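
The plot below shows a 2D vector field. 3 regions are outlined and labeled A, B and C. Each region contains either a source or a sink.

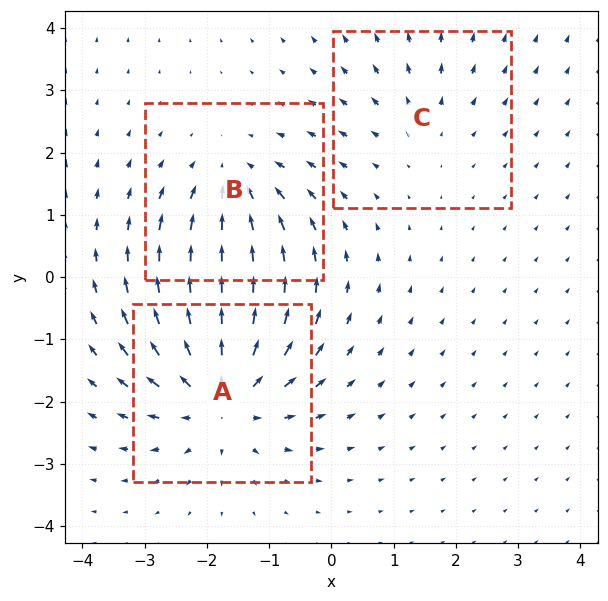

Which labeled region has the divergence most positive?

A

Divergence at each region's feature centre — A: about +5, B: about -3, C: about +2. Region A is most positive.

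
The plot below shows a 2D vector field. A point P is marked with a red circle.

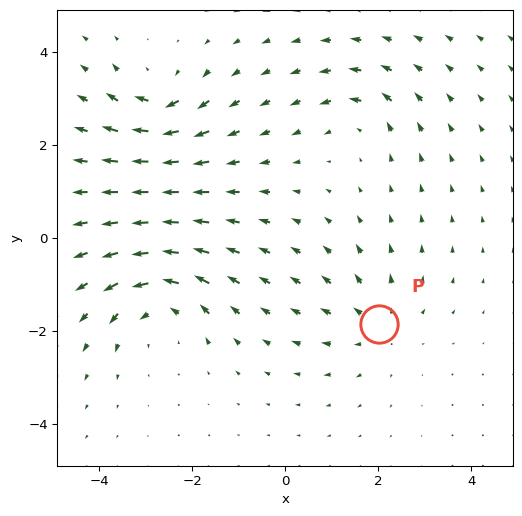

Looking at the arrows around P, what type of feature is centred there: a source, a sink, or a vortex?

At P (2.0, -1.9) the arrows spread outward. Divergence about +3, curl ≈0 — positive divergence with near-zero curl is a source.

source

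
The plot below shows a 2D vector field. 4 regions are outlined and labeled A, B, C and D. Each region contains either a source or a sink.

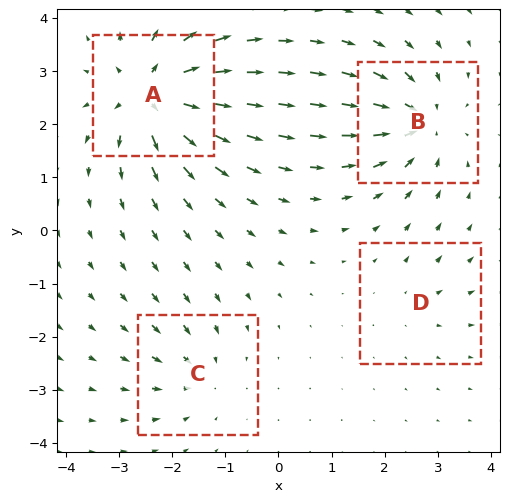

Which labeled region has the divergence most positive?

A

Divergence at each region's feature centre — A: about +8, B: about -6, C: about -4, D: about +2. Region A is most positive.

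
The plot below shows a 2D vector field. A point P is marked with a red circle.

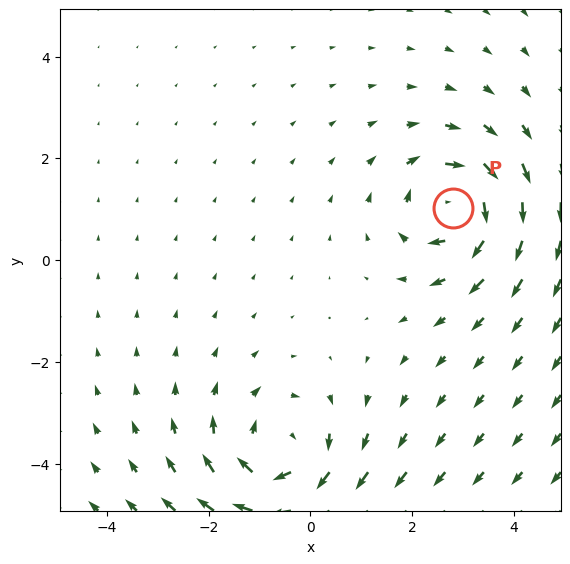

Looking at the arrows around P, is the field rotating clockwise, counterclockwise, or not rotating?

Near P at (2.8, 1.0) the arrows circulate clockwise. The curl (z-component) there is about -4; negative curl means clockwise rotation.

clockwise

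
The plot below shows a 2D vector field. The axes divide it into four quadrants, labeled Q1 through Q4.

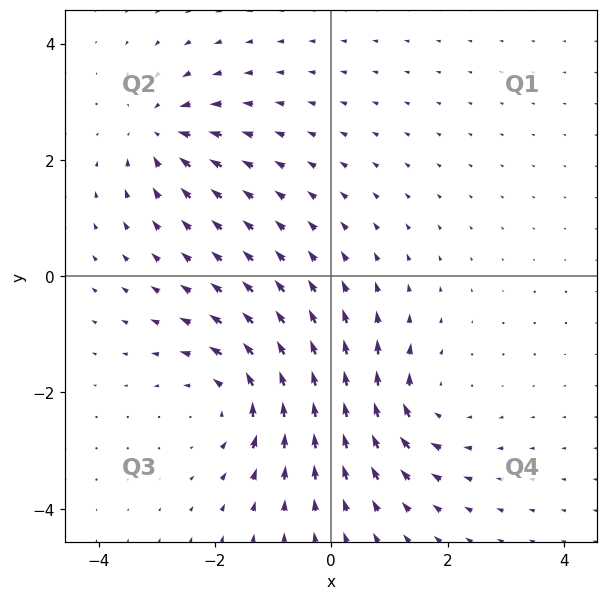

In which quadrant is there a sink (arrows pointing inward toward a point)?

The sink sits at approximately (-2.9, 2.5), which lies in quadrant Q2. The divergence there is about -4, negative as expected for a sink.

Q2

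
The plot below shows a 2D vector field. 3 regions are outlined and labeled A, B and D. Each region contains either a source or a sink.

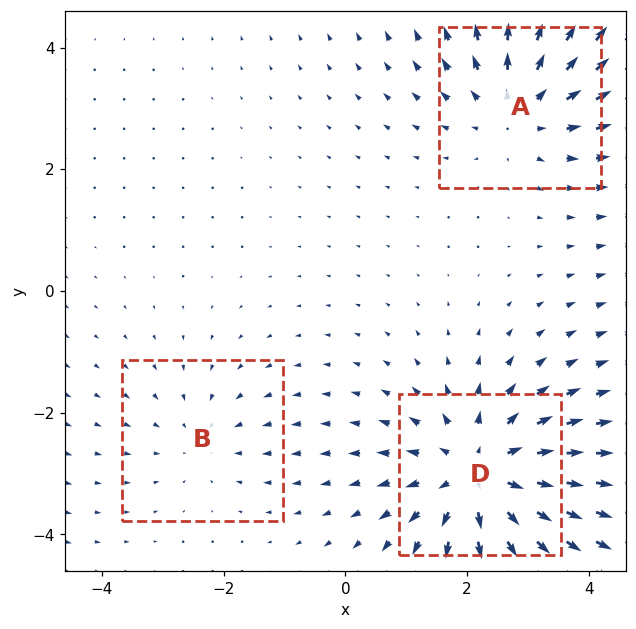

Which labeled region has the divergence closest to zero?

B

Divergence at each region's feature centre — A: about +3, B: about -2, D: about +4. Region B is closest to zero.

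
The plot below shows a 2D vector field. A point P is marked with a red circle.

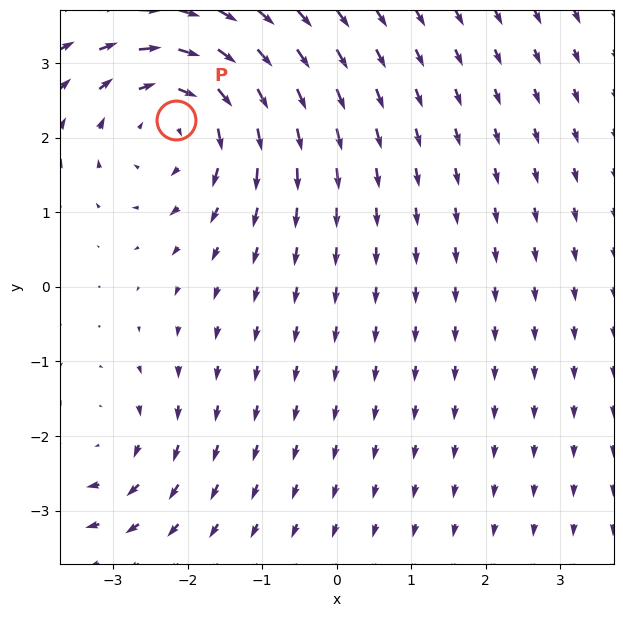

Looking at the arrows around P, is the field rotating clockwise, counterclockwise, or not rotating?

Near P at (-2.2, 2.2) the arrows circulate clockwise. The curl (z-component) there is about -4; negative curl means clockwise rotation.

clockwise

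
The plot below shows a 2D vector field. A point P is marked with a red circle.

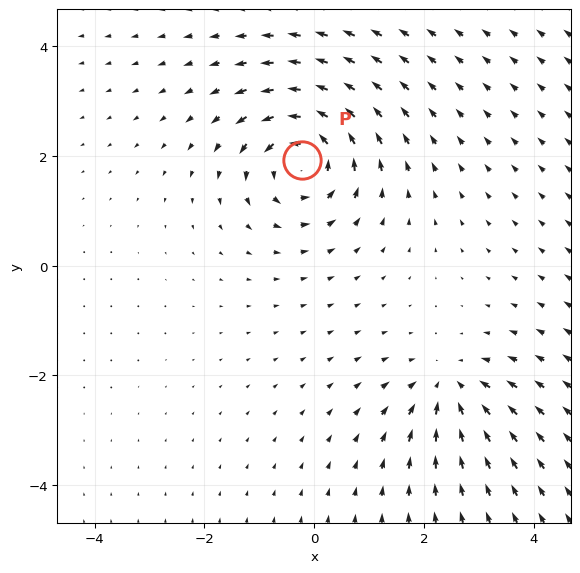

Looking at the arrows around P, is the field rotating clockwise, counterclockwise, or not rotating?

Near P at (-0.2, 1.9) the arrows circulate counterclockwise. The curl (z-component) there is about +5; positive curl means counterclockwise rotation.

counterclockwise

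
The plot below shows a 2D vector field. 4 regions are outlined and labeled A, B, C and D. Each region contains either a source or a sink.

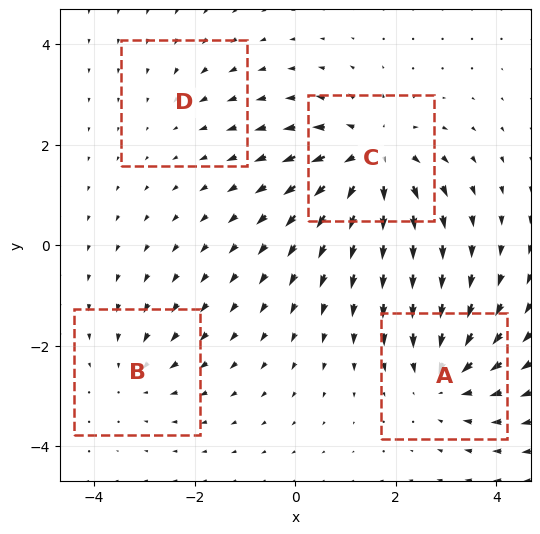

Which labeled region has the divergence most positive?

C

Divergence at each region's feature centre — A: about -5, B: about -3, C: about +7, D: about -2. Region C is most positive.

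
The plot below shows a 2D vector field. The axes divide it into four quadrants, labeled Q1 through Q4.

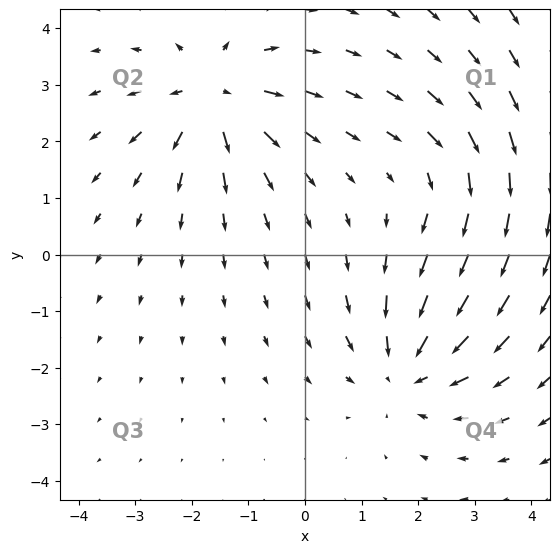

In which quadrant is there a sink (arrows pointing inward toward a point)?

Q4

The sink sits at approximately (1.8, -2.0), which lies in quadrant Q4. The divergence there is about -4, negative as expected for a sink.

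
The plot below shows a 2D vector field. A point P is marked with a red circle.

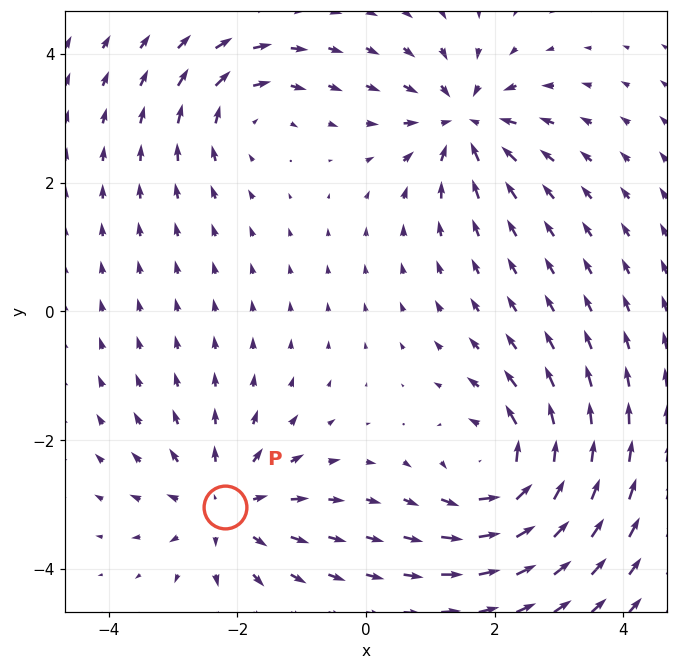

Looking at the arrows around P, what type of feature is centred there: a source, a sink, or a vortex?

At P (-2.2, -3.0) the arrows spread outward. Divergence about +4, curl ≈0 — positive divergence with near-zero curl is a source.

source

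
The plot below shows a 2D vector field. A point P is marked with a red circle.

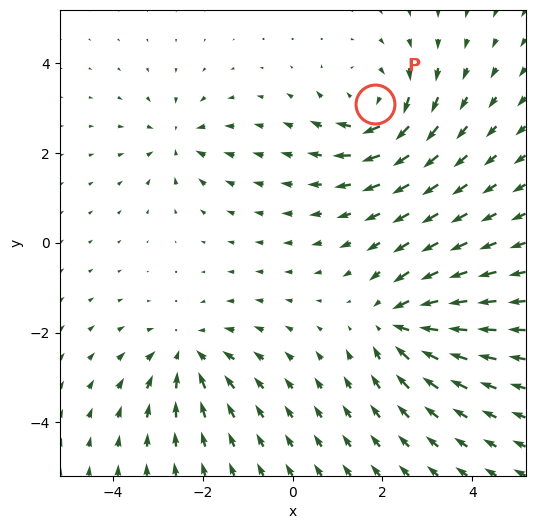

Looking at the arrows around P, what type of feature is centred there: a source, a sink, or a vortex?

vortex

At P (1.8, 3.1) the arrows circulate clockwise. Divergence ≈0, curl about -5 — near-zero divergence with nonzero curl is a vortex.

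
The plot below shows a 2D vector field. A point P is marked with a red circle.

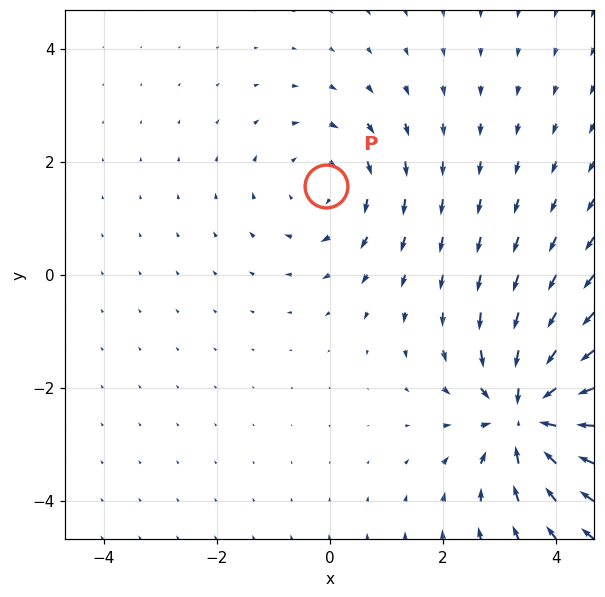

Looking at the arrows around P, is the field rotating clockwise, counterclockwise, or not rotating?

Near P at (-0.1, 1.6) the arrows circulate clockwise. The curl (z-component) there is about -2; negative curl means clockwise rotation.

clockwise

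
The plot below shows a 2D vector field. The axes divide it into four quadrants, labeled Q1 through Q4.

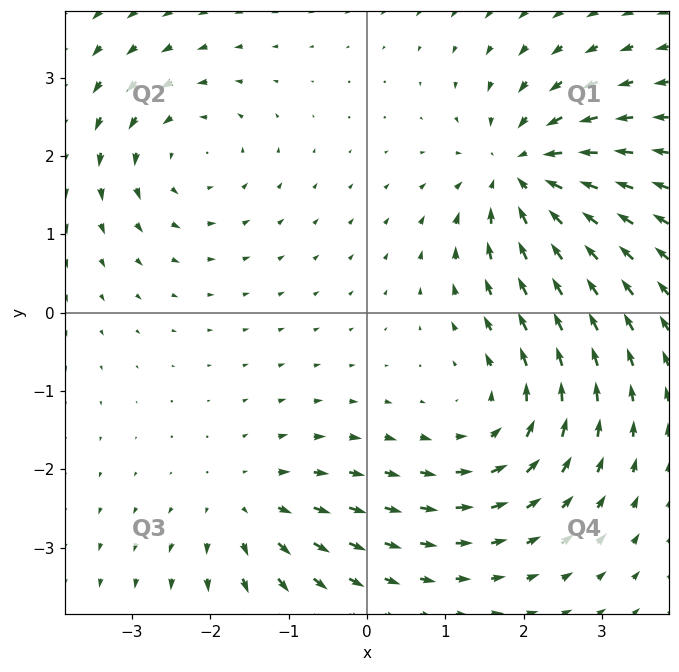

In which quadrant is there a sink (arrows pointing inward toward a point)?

The sink sits at approximately (2.0, 1.8), which lies in quadrant Q1. The divergence there is about -6, negative as expected for a sink.

Q1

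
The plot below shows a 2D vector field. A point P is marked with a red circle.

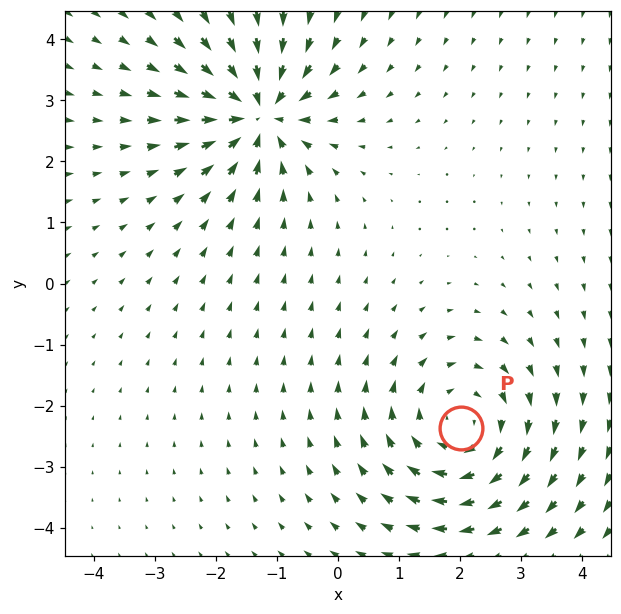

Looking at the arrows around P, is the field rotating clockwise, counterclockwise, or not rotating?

clockwise

Near P at (2.0, -2.4) the arrows circulate clockwise. The curl (z-component) there is about -3; negative curl means clockwise rotation.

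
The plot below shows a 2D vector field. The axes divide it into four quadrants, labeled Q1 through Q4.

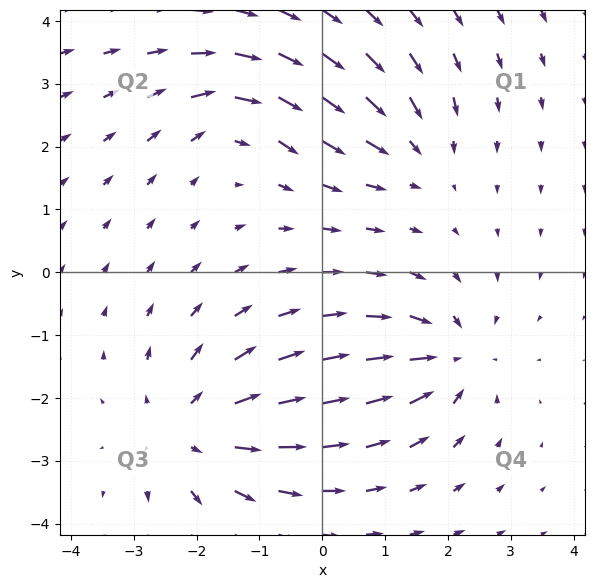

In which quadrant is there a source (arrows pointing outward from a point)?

Q3

The source sits at approximately (-2.1, -2.5), which lies in quadrant Q3. The divergence there is about +4, positive as expected for a source.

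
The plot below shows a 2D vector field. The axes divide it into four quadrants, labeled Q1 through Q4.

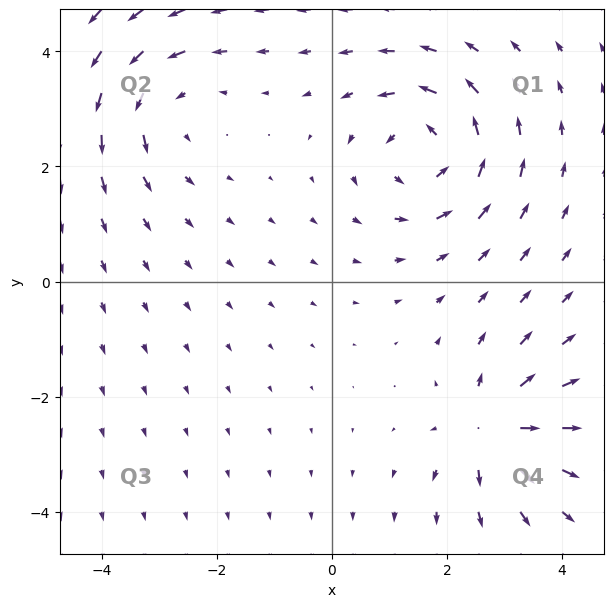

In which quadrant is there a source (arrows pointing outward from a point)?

The source sits at approximately (2.8, -2.6), which lies in quadrant Q4. The divergence there is about +4, positive as expected for a source.

Q4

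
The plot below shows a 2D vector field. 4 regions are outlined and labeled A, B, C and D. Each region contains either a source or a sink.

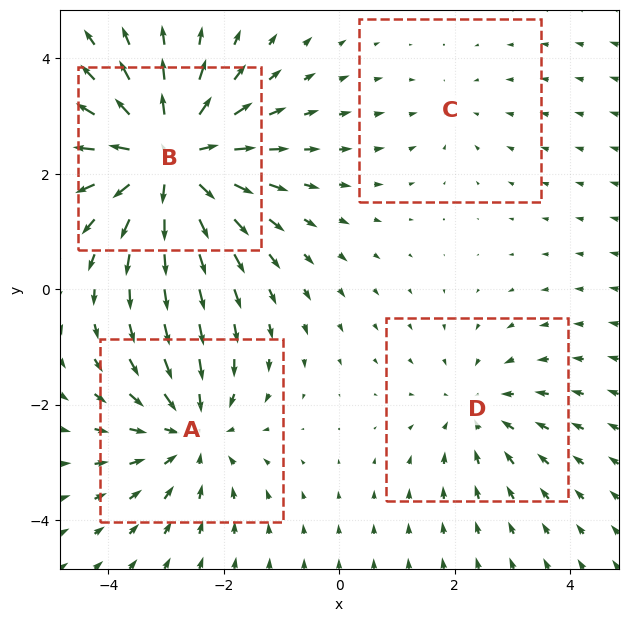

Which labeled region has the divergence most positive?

B

Divergence at each region's feature centre — A: about -4, B: about +7, C: about -2, D: about -3. Region B is most positive.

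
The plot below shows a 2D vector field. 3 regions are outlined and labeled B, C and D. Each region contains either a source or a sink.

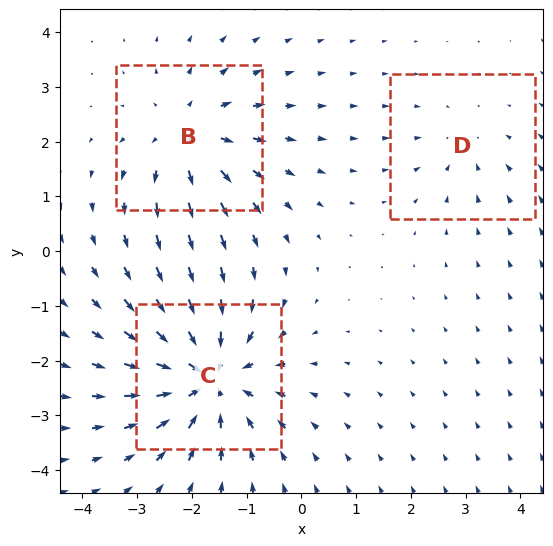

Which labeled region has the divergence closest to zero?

Divergence at each region's feature centre — B: about +3, C: about -5, D: about -2. Region D is closest to zero.

D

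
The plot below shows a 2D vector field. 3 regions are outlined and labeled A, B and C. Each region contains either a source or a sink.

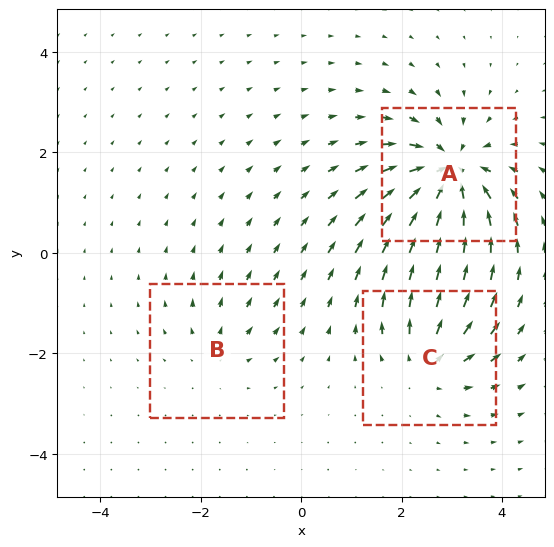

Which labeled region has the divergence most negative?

Divergence at each region's feature centre — A: about -6, B: about +2, C: about +4. Region A is most negative.

A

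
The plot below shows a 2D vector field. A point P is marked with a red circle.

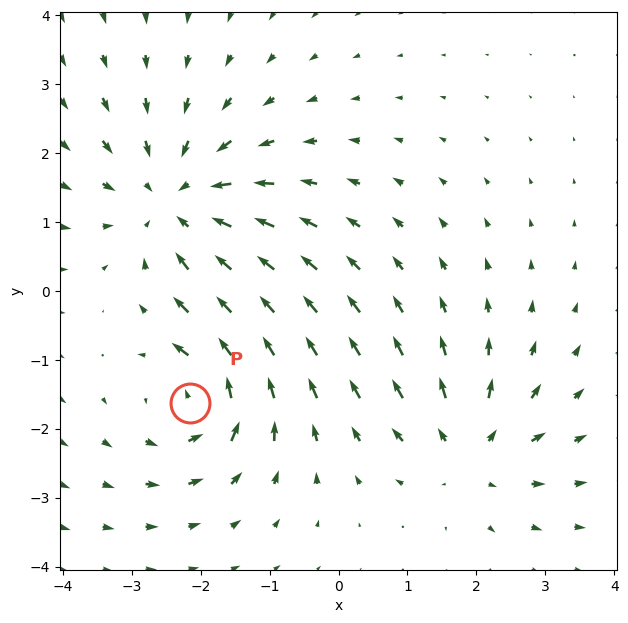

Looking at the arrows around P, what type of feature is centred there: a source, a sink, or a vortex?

vortex

At P (-2.2, -1.6) the arrows circulate counterclockwise. Divergence ≈0, curl about +5 — near-zero divergence with nonzero curl is a vortex.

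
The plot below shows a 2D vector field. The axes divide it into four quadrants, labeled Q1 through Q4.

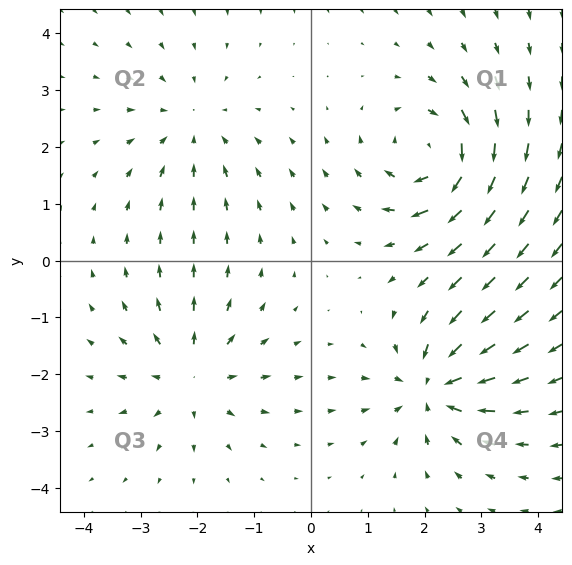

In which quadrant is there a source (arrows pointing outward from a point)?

Q3

The source sits at approximately (-2.1, -2.0), which lies in quadrant Q3. The divergence there is about +4, positive as expected for a source.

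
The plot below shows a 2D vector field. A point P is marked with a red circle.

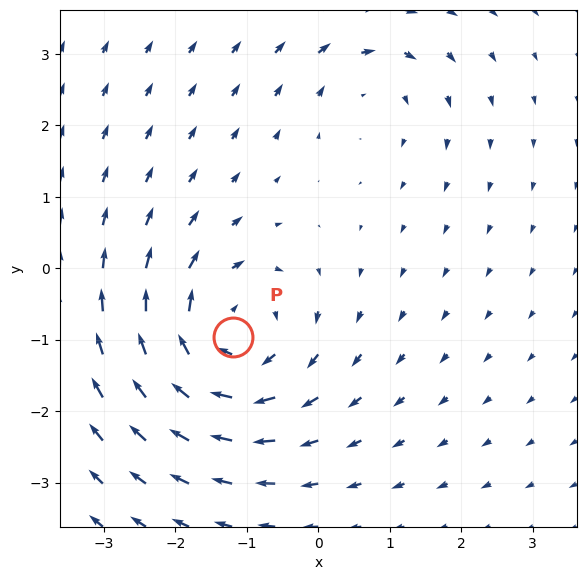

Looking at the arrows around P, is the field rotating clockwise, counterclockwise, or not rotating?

clockwise

Near P at (-1.2, -1.0) the arrows circulate clockwise. The curl (z-component) there is about -5; negative curl means clockwise rotation.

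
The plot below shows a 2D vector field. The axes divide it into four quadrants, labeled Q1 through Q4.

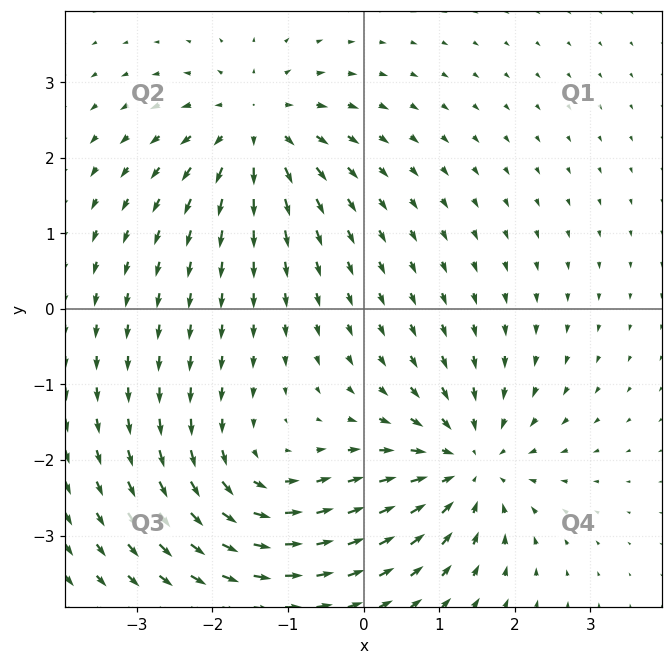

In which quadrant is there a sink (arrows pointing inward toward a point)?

The sink sits at approximately (1.4, -2.1), which lies in quadrant Q4. The divergence there is about -4, negative as expected for a sink.

Q4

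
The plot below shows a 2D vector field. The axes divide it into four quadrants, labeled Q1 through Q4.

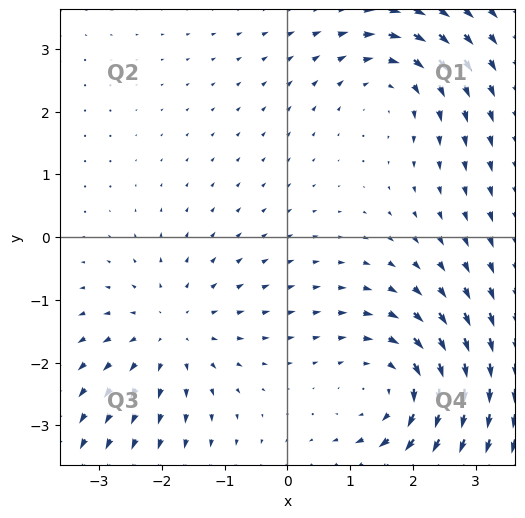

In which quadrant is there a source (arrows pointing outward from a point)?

Q3

The source sits at approximately (-1.8, -1.5), which lies in quadrant Q3. The divergence there is about +2, positive as expected for a source.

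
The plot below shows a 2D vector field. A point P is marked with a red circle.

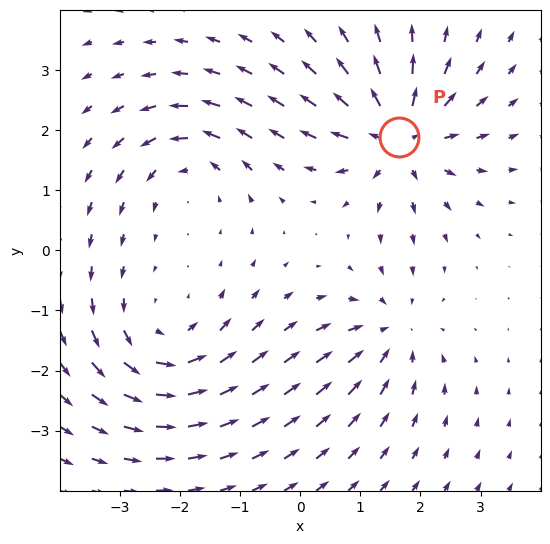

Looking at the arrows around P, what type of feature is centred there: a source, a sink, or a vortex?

source

At P (1.6, 1.9) the arrows spread outward. Divergence about +7, curl ≈0 — positive divergence with near-zero curl is a source.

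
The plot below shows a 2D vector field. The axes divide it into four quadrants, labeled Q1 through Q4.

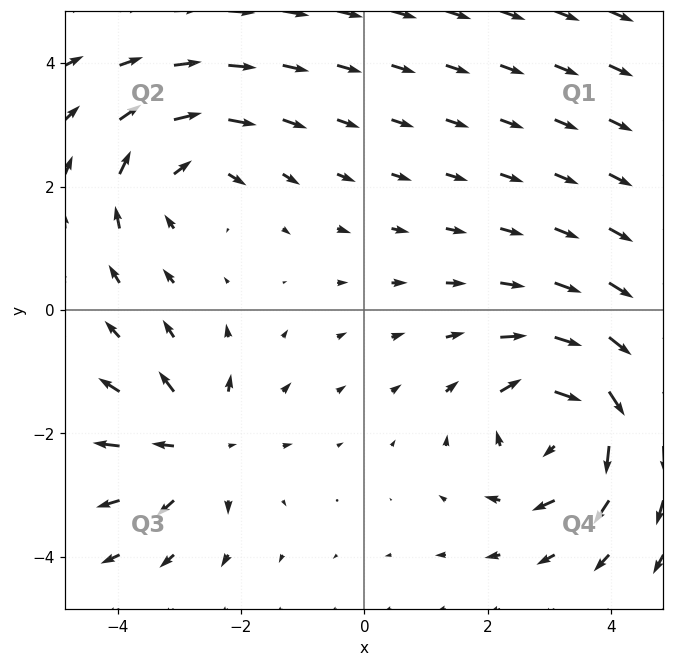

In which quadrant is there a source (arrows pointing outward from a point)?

The source sits at approximately (-2.7, -2.2), which lies in quadrant Q3. The divergence there is about +4, positive as expected for a source.

Q3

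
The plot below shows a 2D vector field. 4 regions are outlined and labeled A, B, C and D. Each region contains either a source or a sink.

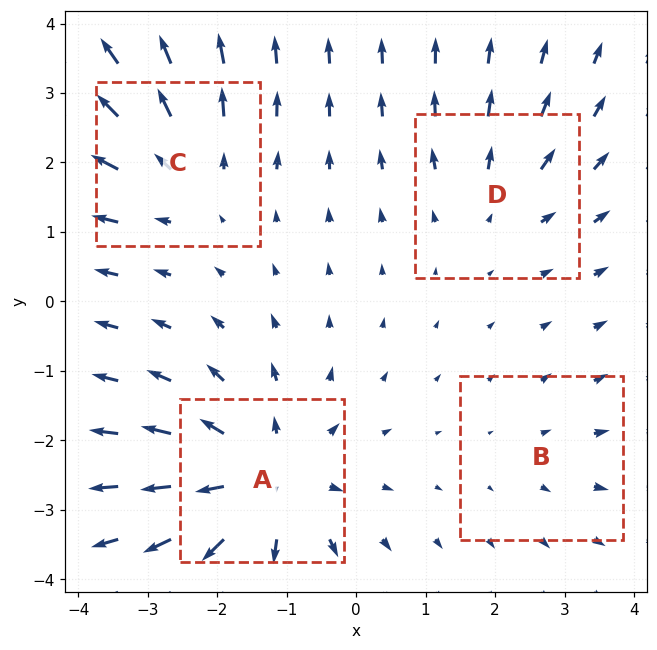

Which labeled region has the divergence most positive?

A

Divergence at each region's feature centre — A: about +6, B: about +2, C: about +4, D: about +3. Region A is most positive.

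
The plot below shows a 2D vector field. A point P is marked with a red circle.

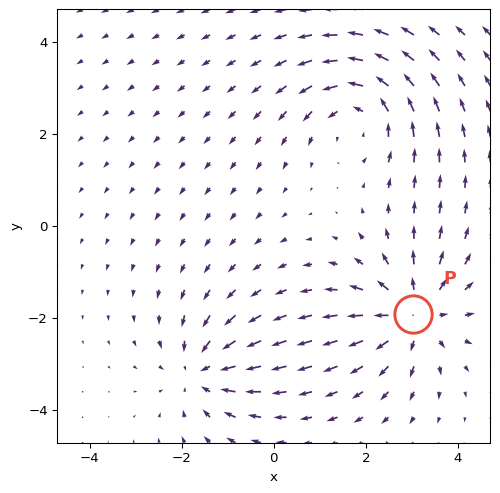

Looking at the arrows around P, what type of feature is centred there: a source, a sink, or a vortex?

At P (3.0, -1.9) the arrows spread outward. Divergence about +5, curl ≈0 — positive divergence with near-zero curl is a source.

source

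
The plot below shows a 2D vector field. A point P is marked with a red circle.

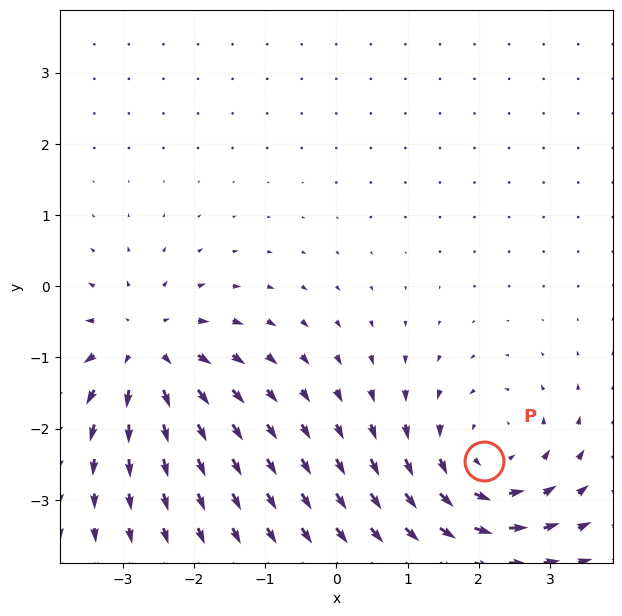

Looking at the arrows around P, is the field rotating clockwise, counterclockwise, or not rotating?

counterclockwise

Near P at (2.1, -2.4) the arrows circulate counterclockwise. The curl (z-component) there is about +4; positive curl means counterclockwise rotation.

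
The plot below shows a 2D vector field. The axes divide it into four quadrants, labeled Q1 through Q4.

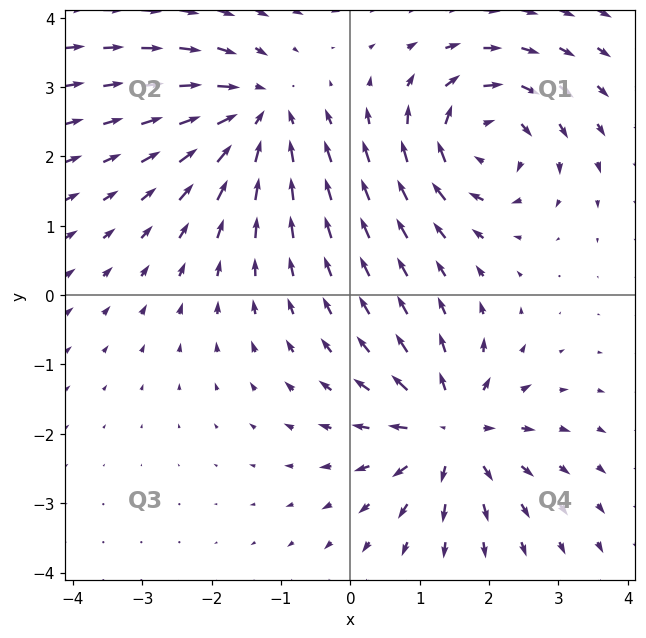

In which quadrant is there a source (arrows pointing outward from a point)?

The source sits at approximately (1.4, -1.9), which lies in quadrant Q4. The divergence there is about +6, positive as expected for a source.

Q4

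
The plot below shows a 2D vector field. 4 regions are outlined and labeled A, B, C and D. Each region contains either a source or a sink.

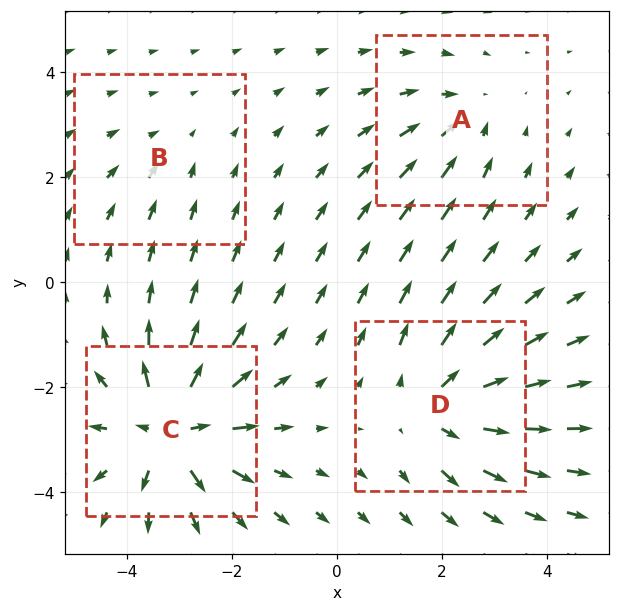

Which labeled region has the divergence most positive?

Divergence at each region's feature centre — A: about -3, B: about -2, C: about +7, D: about +5. Region C is most positive.

C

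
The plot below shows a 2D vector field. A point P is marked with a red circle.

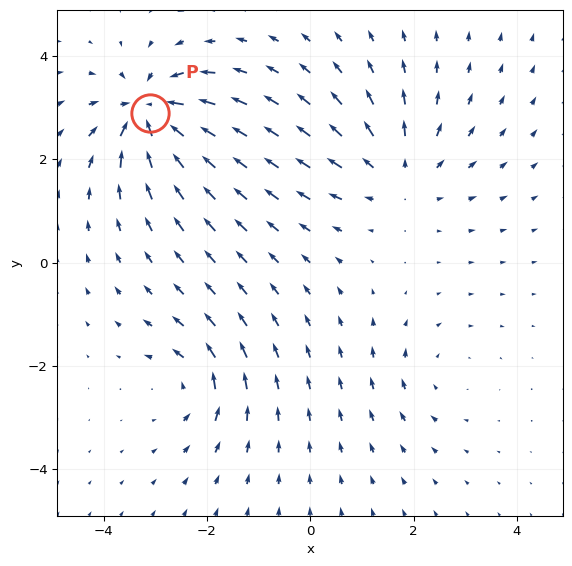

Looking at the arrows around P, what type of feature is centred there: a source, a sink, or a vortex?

At P (-3.1, 2.9) the arrows converge inward. Divergence about -7, curl ≈0 — negative divergence with near-zero curl is a sink.

sink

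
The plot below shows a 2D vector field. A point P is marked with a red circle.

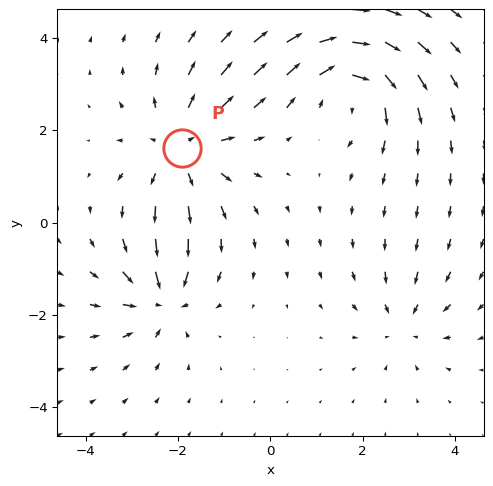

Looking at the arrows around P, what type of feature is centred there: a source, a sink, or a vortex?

At P (-1.9, 1.6) the arrows spread outward. Divergence about +4, curl ≈0 — positive divergence with near-zero curl is a source.

source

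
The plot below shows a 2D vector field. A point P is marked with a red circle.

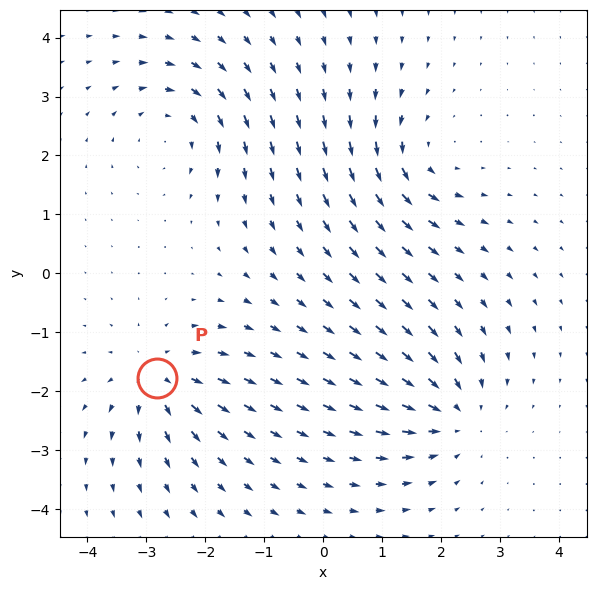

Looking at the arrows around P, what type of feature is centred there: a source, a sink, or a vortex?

source

At P (-2.8, -1.8) the arrows spread outward. Divergence about +6, curl ≈0 — positive divergence with near-zero curl is a source.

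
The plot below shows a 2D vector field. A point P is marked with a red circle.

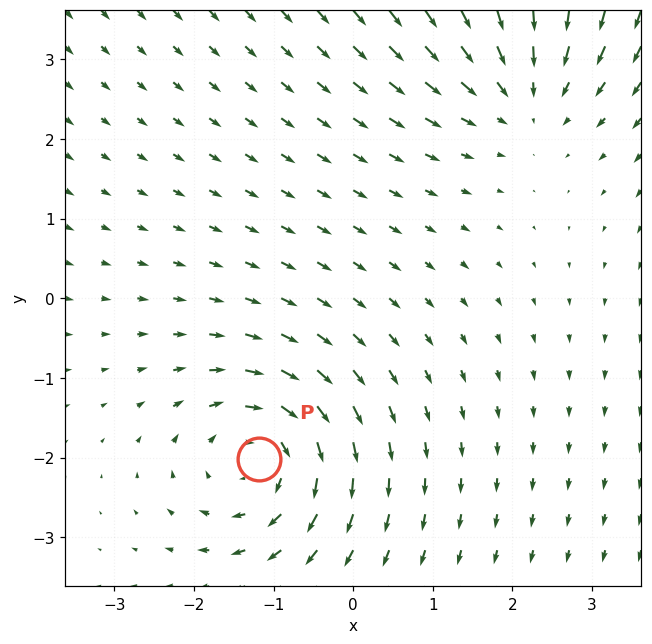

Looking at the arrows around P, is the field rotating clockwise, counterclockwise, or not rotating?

clockwise

Near P at (-1.2, -2.0) the arrows circulate clockwise. The curl (z-component) there is about -4; negative curl means clockwise rotation.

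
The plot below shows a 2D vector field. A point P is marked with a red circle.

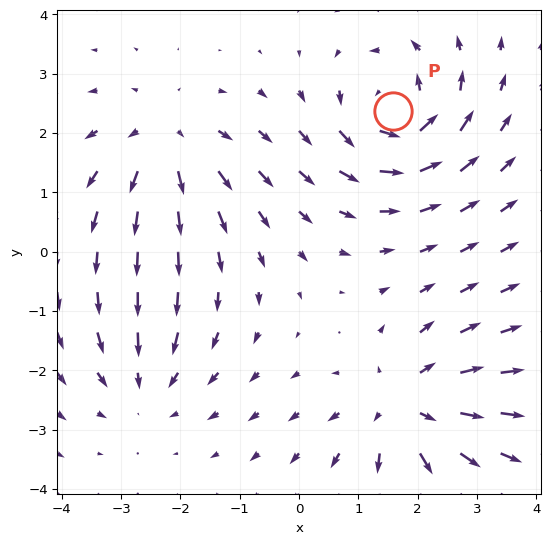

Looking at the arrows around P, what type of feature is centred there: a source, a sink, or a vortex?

vortex

At P (1.6, 2.4) the arrows circulate counterclockwise. Divergence ≈0, curl about +6 — near-zero divergence with nonzero curl is a vortex.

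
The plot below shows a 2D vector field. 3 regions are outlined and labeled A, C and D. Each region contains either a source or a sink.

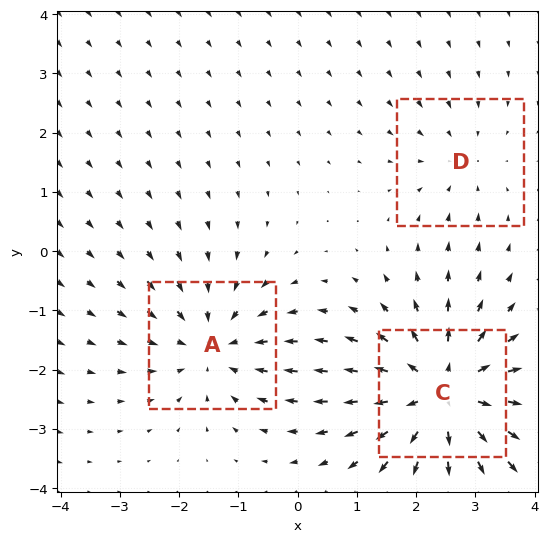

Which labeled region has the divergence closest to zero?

Divergence at each region's feature centre — A: about -3, C: about +5, D: about -2. Region D is closest to zero.

D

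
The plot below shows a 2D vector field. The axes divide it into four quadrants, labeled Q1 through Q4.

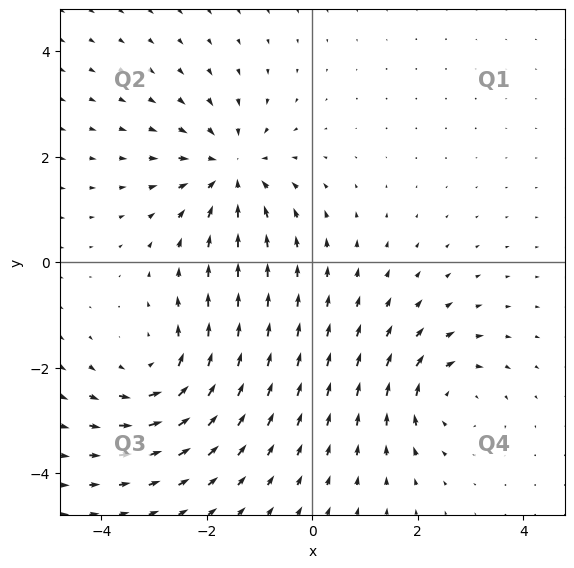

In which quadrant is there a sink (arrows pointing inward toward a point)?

Q2

The sink sits at approximately (-1.5, 1.7), which lies in quadrant Q2. The divergence there is about -5, negative as expected for a sink.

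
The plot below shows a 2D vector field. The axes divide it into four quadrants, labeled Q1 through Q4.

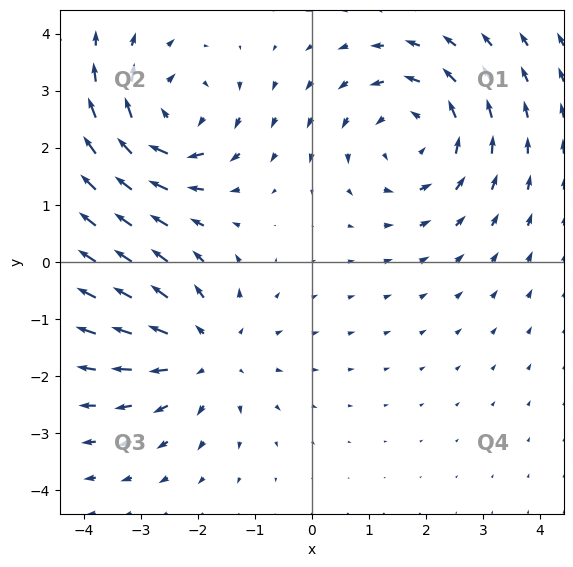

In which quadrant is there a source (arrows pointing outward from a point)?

The source sits at approximately (-1.9, -1.6), which lies in quadrant Q3. The divergence there is about +4, positive as expected for a source.

Q3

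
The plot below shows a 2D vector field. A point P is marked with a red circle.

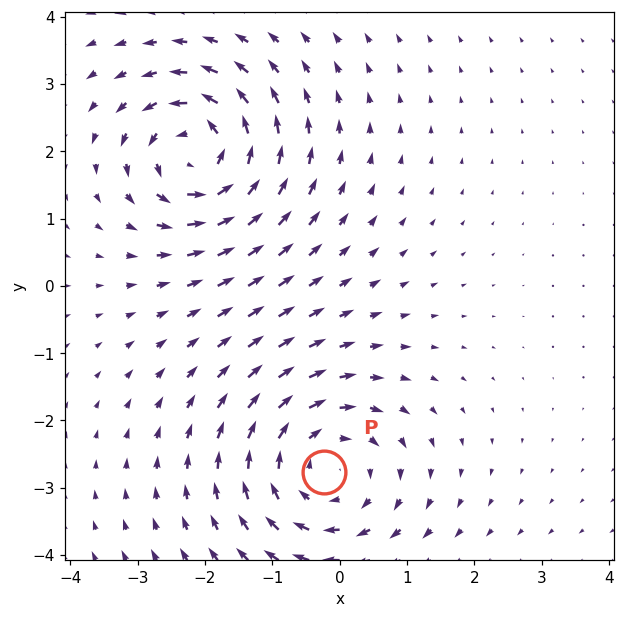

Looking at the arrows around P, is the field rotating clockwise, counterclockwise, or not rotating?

clockwise

Near P at (-0.2, -2.8) the arrows circulate clockwise. The curl (z-component) there is about -4; negative curl means clockwise rotation.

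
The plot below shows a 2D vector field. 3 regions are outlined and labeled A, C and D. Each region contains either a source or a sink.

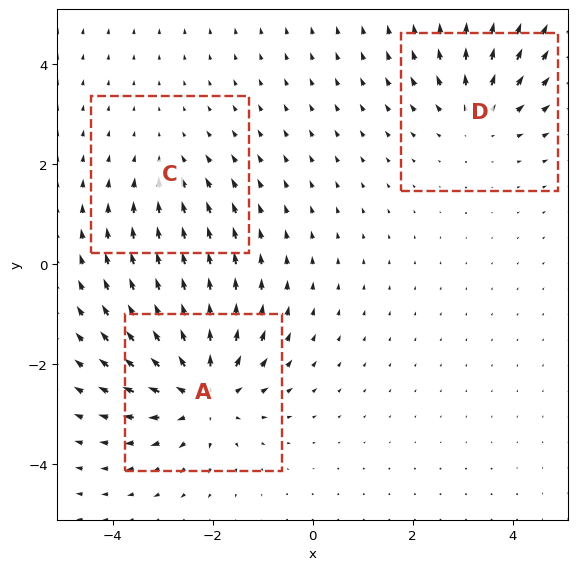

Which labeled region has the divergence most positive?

A

Divergence at each region's feature centre — A: about +5, C: about -2, D: about +3. Region A is most positive.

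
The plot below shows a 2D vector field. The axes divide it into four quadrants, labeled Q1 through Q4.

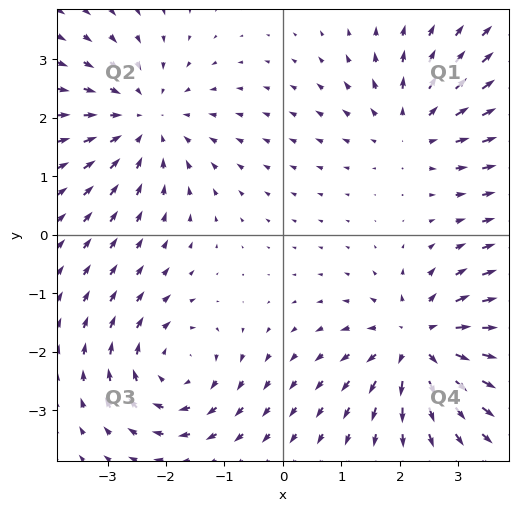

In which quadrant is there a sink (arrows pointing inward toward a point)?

Q2

The sink sits at approximately (-2.4, 2.0), which lies in quadrant Q2. The divergence there is about -4, negative as expected for a sink.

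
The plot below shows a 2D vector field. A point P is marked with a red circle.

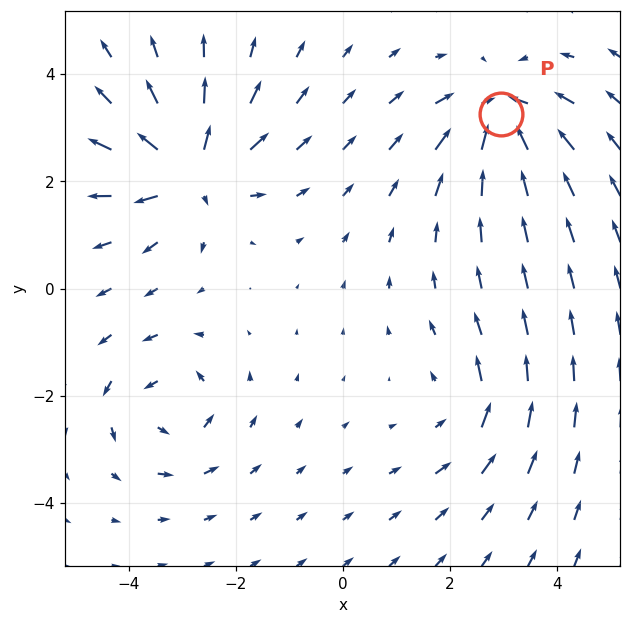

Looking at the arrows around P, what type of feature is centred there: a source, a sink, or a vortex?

sink

At P (2.9, 3.3) the arrows converge inward. Divergence about -6, curl ≈0 — negative divergence with near-zero curl is a sink.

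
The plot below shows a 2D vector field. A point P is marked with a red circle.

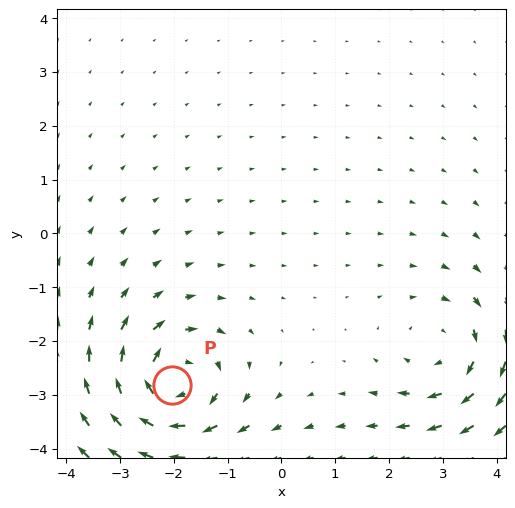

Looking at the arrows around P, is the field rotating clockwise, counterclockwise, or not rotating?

clockwise

Near P at (-2.0, -2.8) the arrows circulate clockwise. The curl (z-component) there is about -6; negative curl means clockwise rotation.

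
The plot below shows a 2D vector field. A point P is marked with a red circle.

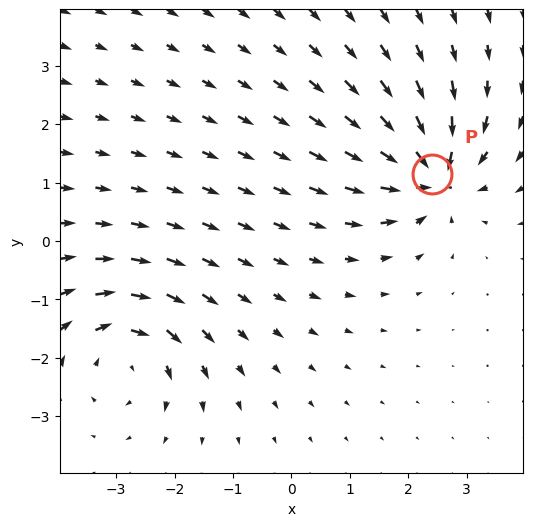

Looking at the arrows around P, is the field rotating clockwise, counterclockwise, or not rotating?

not rotating

Near P at (2.4, 1.1) the arrows show no circulation. The curl there is ≈0.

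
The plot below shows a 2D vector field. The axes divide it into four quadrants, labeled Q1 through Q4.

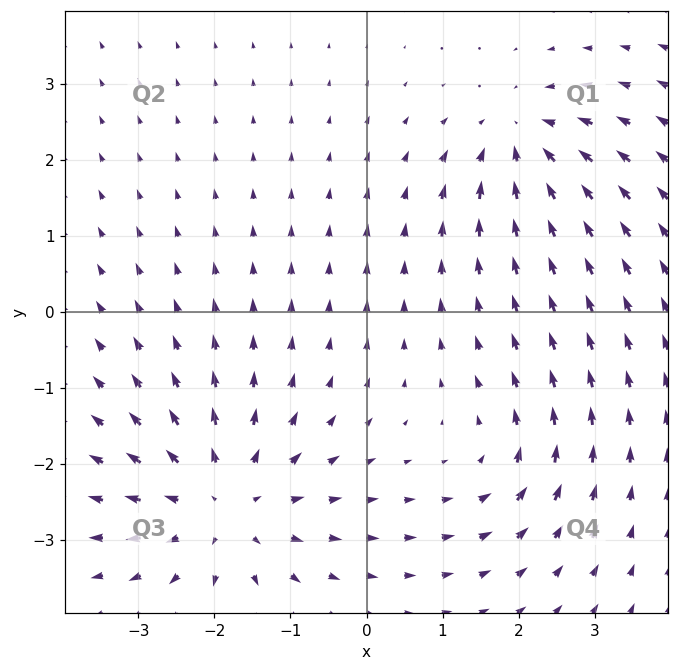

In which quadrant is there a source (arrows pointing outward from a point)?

Q3

The source sits at approximately (-1.9, -2.5), which lies in quadrant Q3. The divergence there is about +4, positive as expected for a source.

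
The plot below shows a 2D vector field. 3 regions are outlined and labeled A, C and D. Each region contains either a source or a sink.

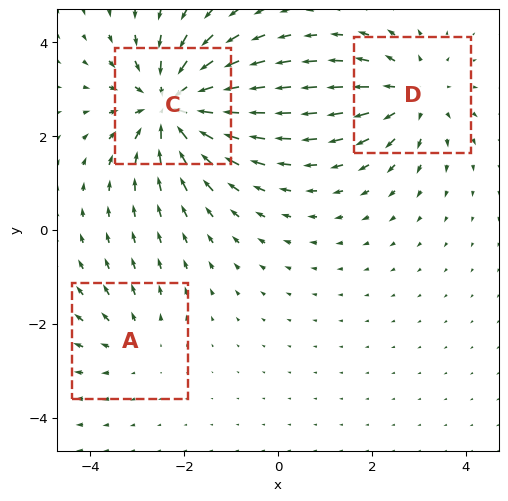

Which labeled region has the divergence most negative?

C

Divergence at each region's feature centre — A: about +2, C: about -5, D: about +3. Region C is most negative.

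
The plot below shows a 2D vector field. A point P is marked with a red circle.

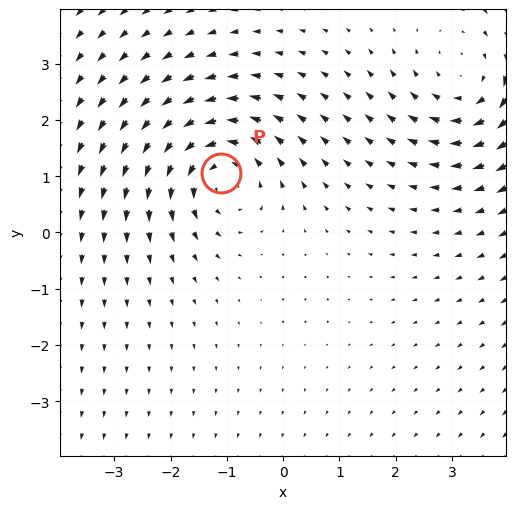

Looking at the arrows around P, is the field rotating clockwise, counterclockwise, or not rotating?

counterclockwise

Near P at (-1.1, 1.1) the arrows circulate counterclockwise. The curl (z-component) there is about +4; positive curl means counterclockwise rotation.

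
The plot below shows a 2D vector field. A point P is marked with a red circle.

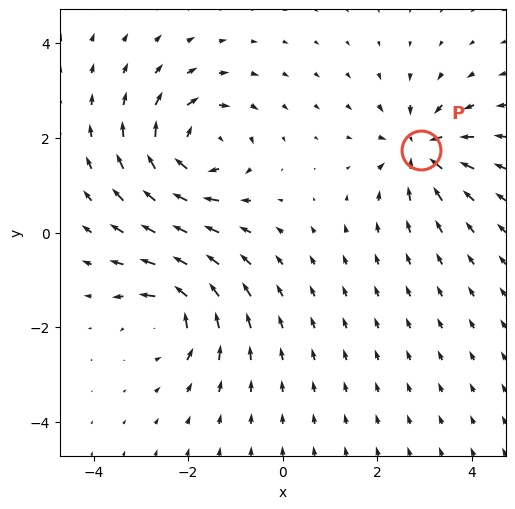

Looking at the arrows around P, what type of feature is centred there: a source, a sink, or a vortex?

sink

At P (2.9, 1.8) the arrows converge inward. Divergence about -5, curl ≈0 — negative divergence with near-zero curl is a sink.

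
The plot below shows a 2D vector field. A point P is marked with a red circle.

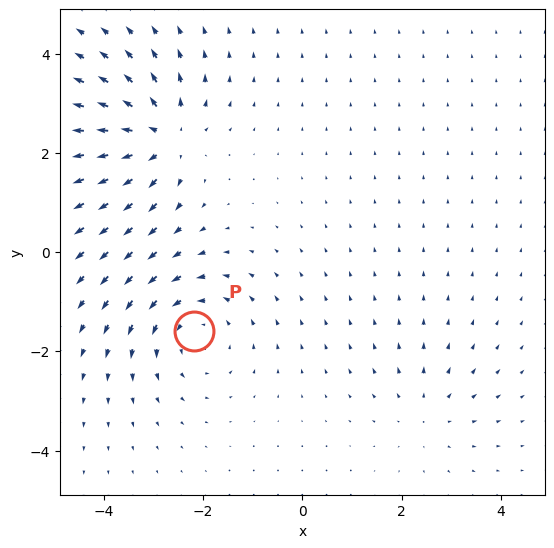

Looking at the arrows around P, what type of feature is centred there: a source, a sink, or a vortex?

At P (-2.2, -1.6) the arrows circulate counterclockwise. Divergence ≈0, curl about +4 — near-zero divergence with nonzero curl is a vortex.

vortex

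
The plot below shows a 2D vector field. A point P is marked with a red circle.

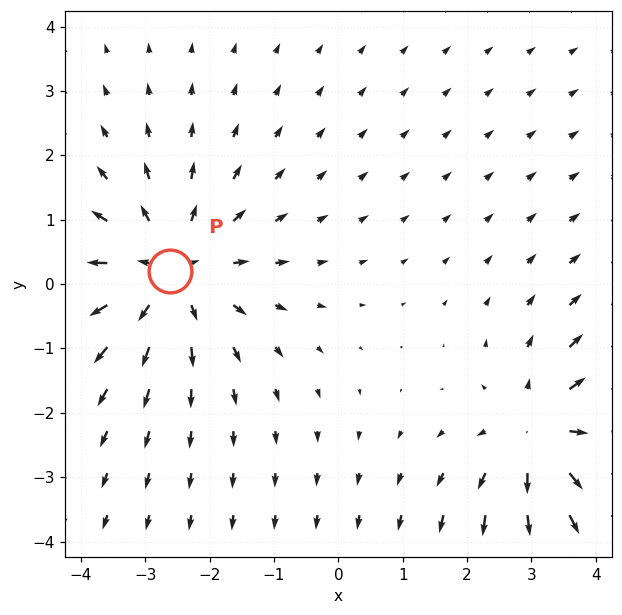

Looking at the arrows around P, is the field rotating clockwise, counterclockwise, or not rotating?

Near P at (-2.6, 0.2) the arrows show no circulation. The curl there is ≈0.

not rotating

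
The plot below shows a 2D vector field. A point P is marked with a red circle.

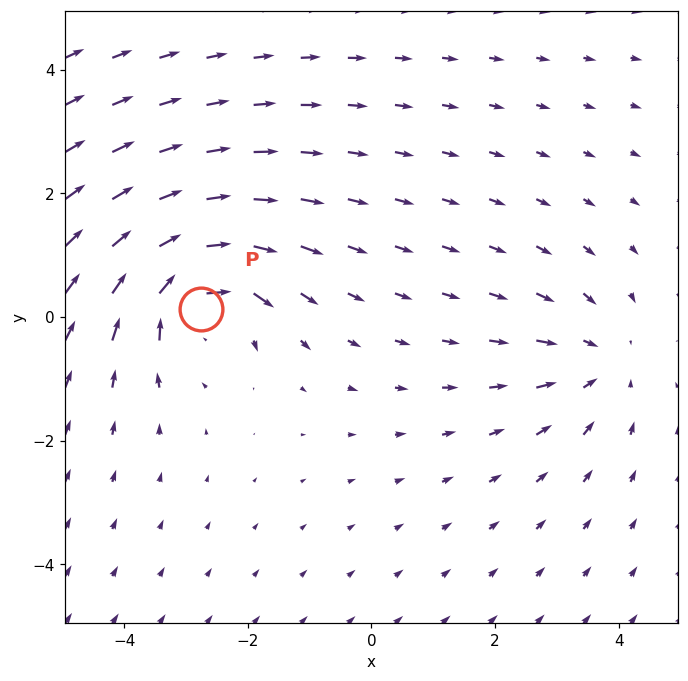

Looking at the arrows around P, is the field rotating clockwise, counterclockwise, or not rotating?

Near P at (-2.8, 0.1) the arrows circulate clockwise. The curl (z-component) there is about -5; negative curl means clockwise rotation.

clockwise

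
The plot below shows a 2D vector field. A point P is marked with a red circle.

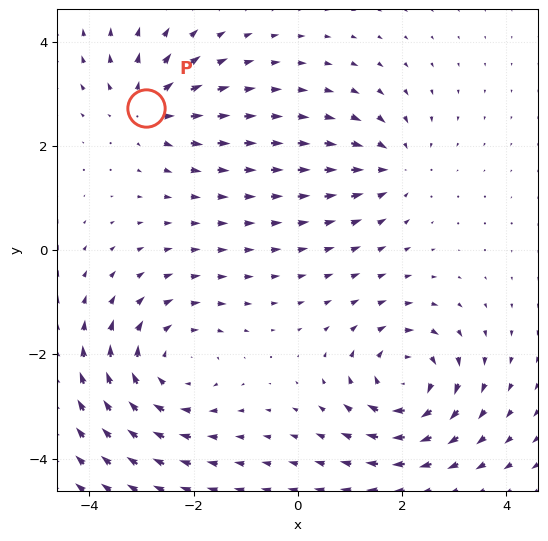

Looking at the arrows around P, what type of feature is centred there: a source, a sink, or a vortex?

At P (-2.9, 2.7) the arrows spread outward. Divergence about +4, curl ≈0 — positive divergence with near-zero curl is a source.

source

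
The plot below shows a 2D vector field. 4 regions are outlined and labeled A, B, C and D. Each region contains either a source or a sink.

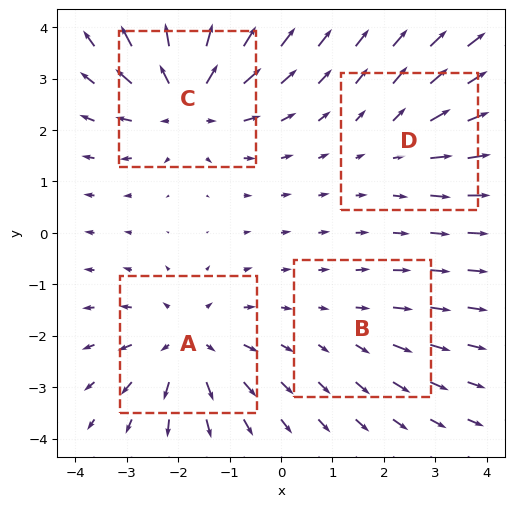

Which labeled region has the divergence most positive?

C

Divergence at each region's feature centre — A: about +5, B: about +2, C: about +6, D: about +3. Region C is most positive.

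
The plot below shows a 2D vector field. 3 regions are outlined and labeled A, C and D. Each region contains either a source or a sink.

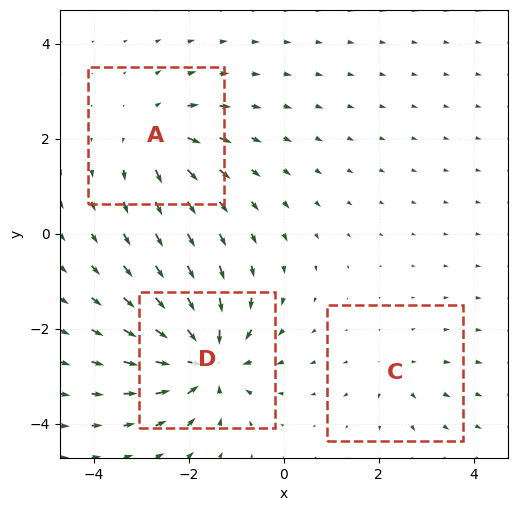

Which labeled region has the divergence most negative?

D

Divergence at each region's feature centre — A: about +4, C: about +2, D: about -6. Region D is most negative.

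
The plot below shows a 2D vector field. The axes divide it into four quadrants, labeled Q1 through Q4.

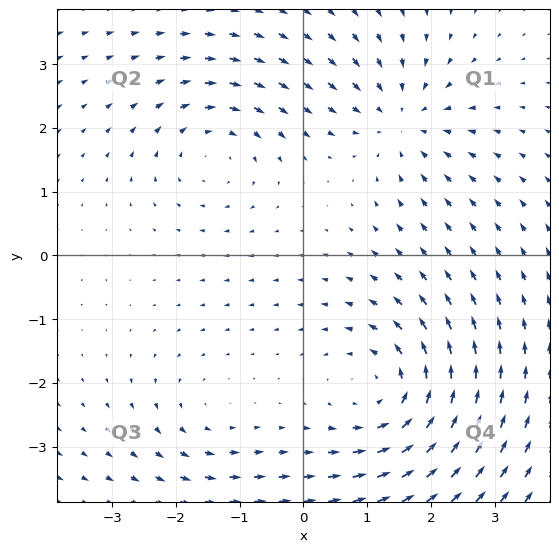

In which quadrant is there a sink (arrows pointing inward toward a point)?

Q1

The sink sits at approximately (1.6, 2.1), which lies in quadrant Q1. The divergence there is about -4, negative as expected for a sink.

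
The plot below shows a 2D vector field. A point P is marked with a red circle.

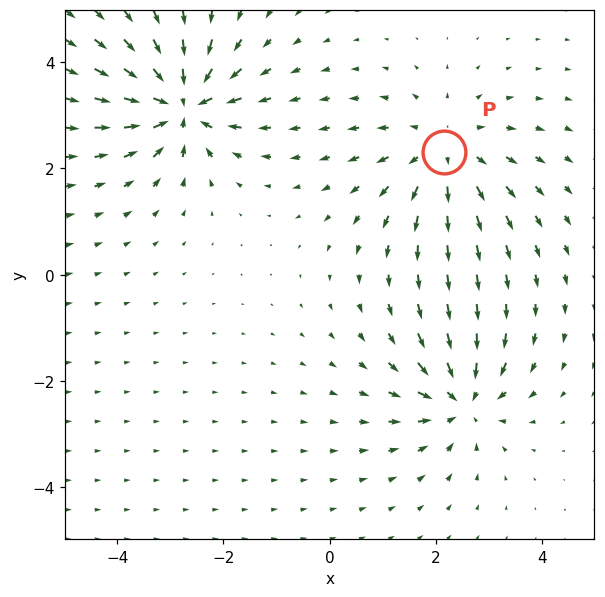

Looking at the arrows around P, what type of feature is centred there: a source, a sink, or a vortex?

At P (2.2, 2.3) the arrows spread outward. Divergence about +4, curl ≈0 — positive divergence with near-zero curl is a source.

source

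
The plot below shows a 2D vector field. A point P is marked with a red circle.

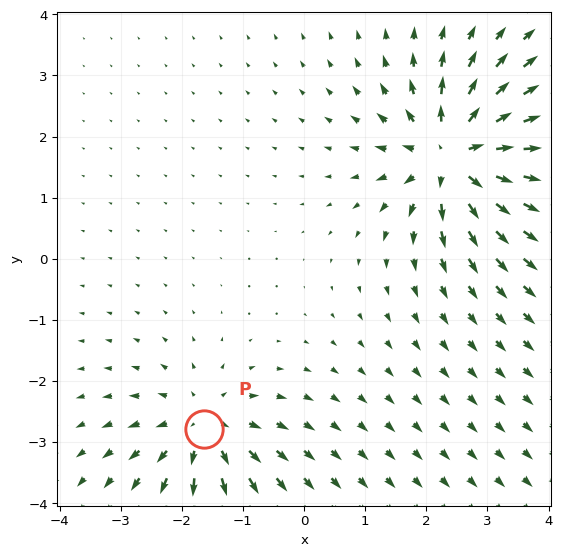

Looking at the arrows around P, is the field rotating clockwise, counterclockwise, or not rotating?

Near P at (-1.6, -2.8) the arrows show no circulation. The curl there is ≈0.

not rotating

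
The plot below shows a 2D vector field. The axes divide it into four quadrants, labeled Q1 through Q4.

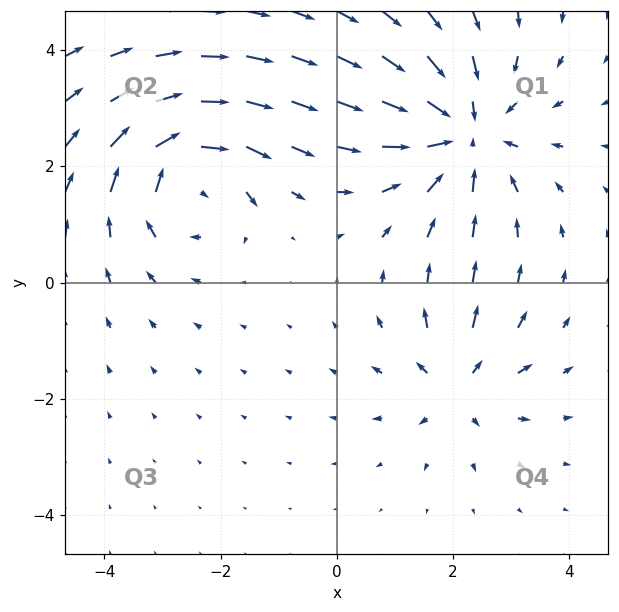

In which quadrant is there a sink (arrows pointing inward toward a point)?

The sink sits at approximately (2.2, 2.6), which lies in quadrant Q1. The divergence there is about -4, negative as expected for a sink.

Q1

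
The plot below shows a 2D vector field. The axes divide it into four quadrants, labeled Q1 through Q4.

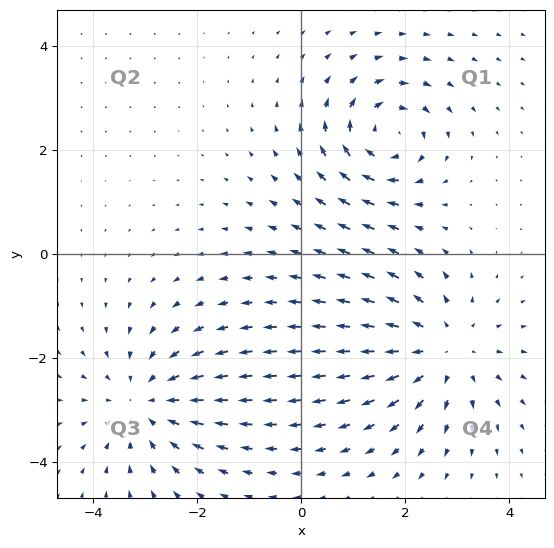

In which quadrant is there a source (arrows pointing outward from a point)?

Q4

The source sits at approximately (2.7, -1.8), which lies in quadrant Q4. The divergence there is about +4, positive as expected for a source.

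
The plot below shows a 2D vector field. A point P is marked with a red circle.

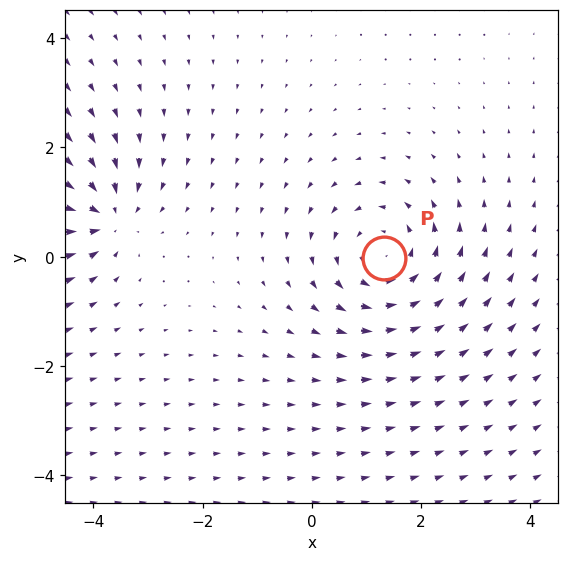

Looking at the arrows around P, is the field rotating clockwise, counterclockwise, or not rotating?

counterclockwise

Near P at (1.3, -0.0) the arrows circulate counterclockwise. The curl (z-component) there is about +4; positive curl means counterclockwise rotation.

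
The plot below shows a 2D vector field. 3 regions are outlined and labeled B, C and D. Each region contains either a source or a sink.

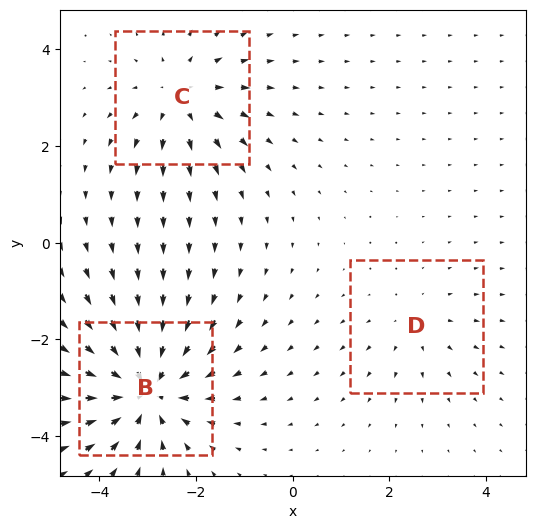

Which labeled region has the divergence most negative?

Divergence at each region's feature centre — B: about -5, C: about +3, D: about +2. Region B is most negative.

B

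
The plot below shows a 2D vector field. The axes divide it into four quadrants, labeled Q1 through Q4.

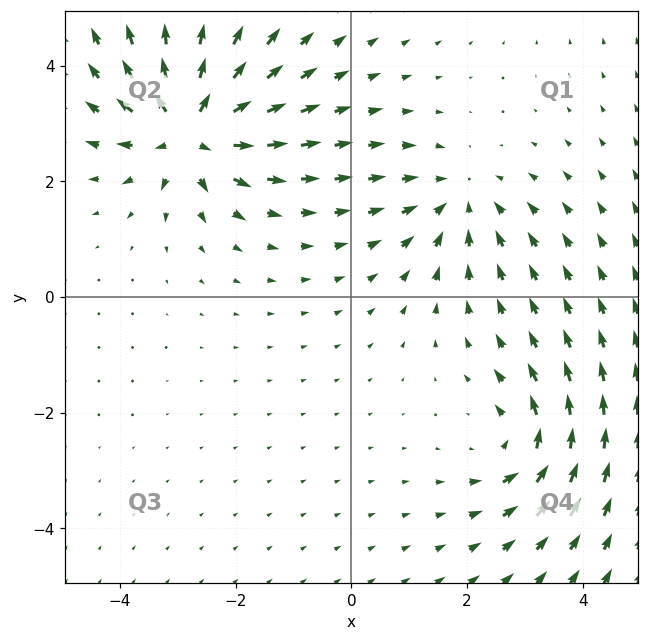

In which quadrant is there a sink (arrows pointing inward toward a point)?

The sink sits at approximately (1.9, 1.7), which lies in quadrant Q1. The divergence there is about -3, negative as expected for a sink.

Q1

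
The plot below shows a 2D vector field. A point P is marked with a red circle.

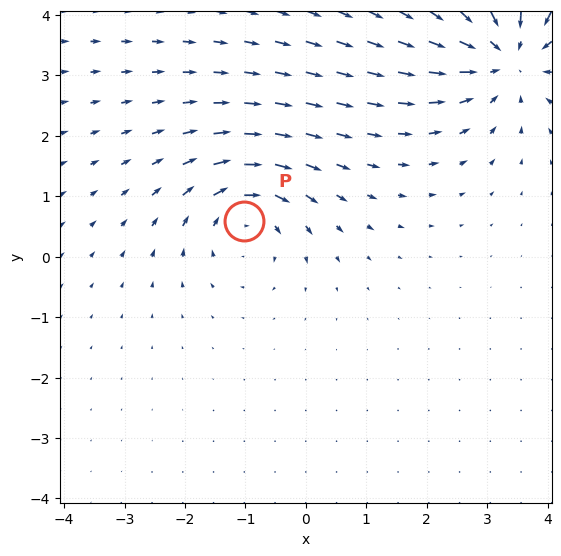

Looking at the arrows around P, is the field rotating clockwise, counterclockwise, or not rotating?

Near P at (-1.0, 0.6) the arrows circulate clockwise. The curl (z-component) there is about -3; negative curl means clockwise rotation.

clockwise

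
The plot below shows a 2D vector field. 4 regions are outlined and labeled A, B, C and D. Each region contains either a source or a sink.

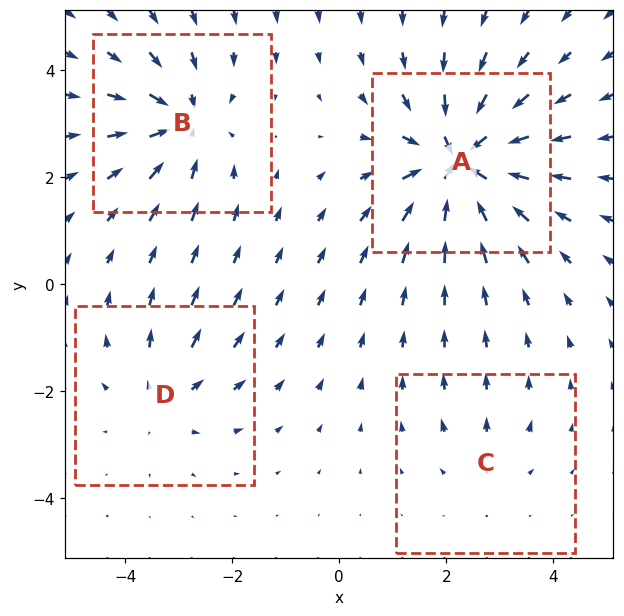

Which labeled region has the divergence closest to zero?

Divergence at each region's feature centre — A: about -8, B: about -5, C: about +2, D: about +3. Region C is closest to zero.

C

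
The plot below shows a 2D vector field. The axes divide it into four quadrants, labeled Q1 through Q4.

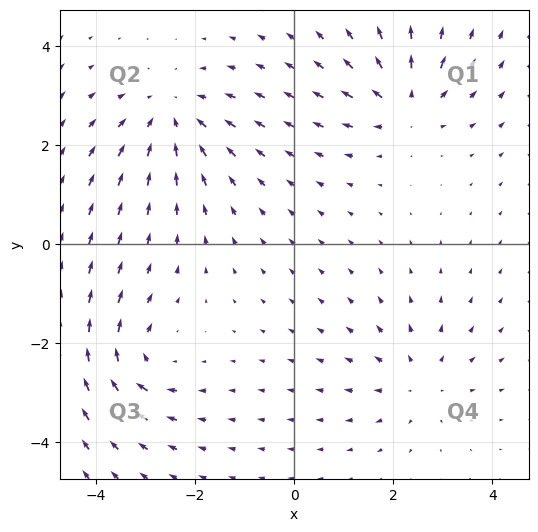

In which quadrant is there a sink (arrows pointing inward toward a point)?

Q2

The sink sits at approximately (-2.5, 2.6), which lies in quadrant Q2. The divergence there is about -3, negative as expected for a sink.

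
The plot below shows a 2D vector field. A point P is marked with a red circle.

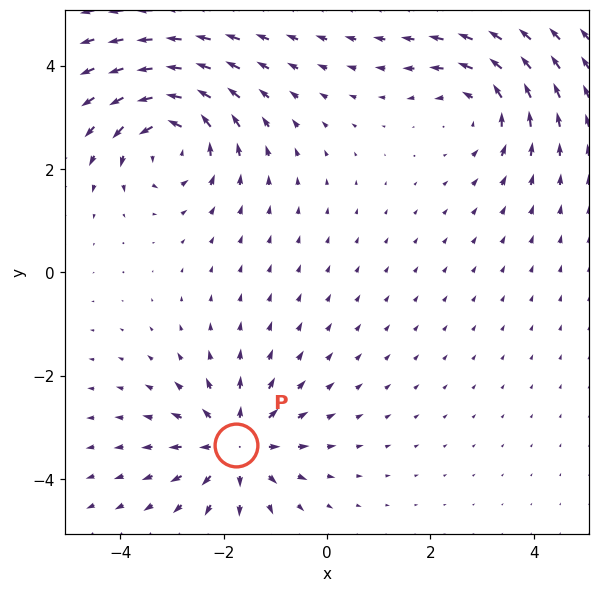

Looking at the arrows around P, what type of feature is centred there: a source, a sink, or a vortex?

source

At P (-1.8, -3.3) the arrows spread outward. Divergence about +6, curl ≈0 — positive divergence with near-zero curl is a source.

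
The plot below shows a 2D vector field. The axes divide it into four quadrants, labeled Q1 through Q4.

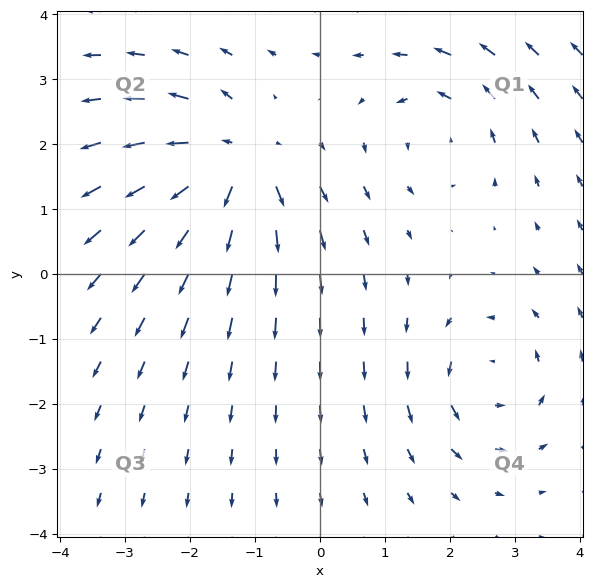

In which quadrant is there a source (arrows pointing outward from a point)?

The source sits at approximately (-1.3, 1.7), which lies in quadrant Q2. The divergence there is about +7, positive as expected for a source.

Q2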